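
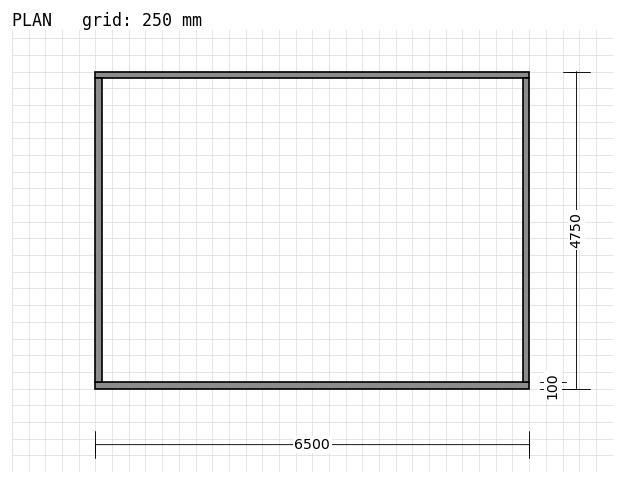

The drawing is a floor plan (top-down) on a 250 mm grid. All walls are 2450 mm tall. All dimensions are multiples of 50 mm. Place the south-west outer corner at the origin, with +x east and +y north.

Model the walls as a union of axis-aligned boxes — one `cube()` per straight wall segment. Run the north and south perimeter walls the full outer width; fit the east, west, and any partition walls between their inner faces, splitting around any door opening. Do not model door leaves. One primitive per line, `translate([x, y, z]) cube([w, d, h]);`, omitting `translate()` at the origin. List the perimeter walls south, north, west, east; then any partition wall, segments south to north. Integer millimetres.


cube([6500, 100, 2450]);
translate([0, 4650, 0]) cube([6500, 100, 2450]);
translate([0, 100, 0]) cube([100, 4550, 2450]);
translate([6400, 100, 0]) cube([100, 4550, 2450]);


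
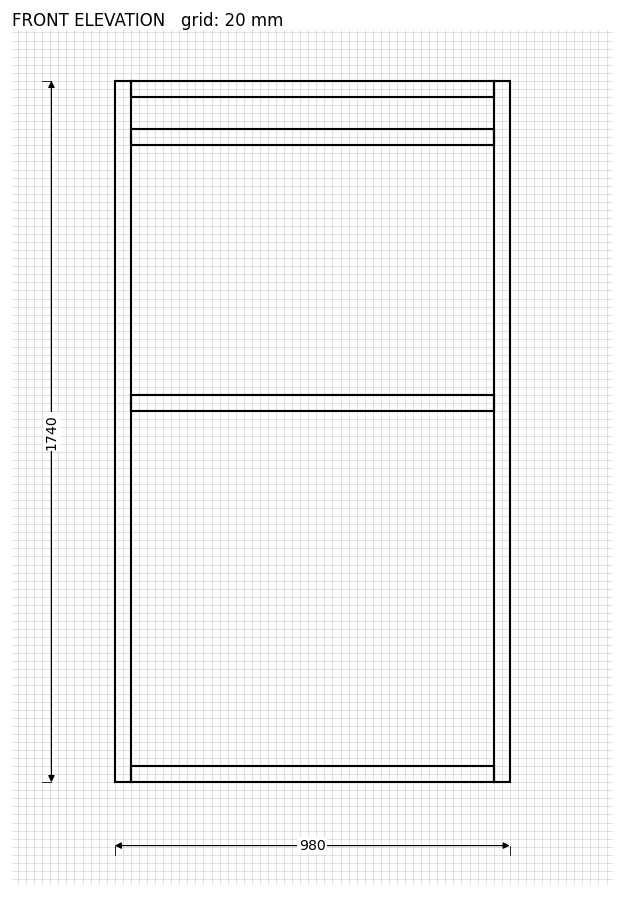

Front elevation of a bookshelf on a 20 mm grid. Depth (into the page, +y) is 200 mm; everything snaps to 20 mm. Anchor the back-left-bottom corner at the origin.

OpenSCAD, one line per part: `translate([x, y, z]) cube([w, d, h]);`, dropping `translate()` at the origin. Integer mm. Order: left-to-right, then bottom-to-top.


cube([40, 200, 1740]);
translate([40, 0, 0]) cube([900, 200, 40]);
translate([40, 0, 920]) cube([900, 200, 40]);
translate([40, 0, 1580]) cube([900, 200, 40]);
translate([40, 0, 1700]) cube([900, 200, 40]);
translate([940, 0, 0]) cube([40, 200, 1740]);


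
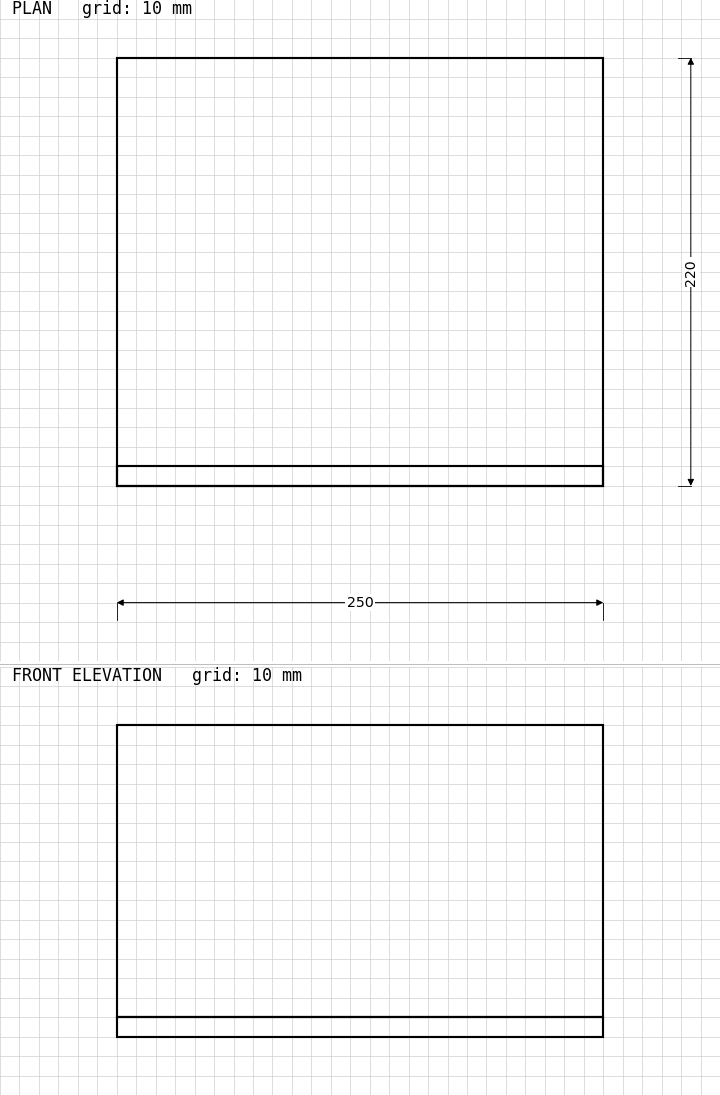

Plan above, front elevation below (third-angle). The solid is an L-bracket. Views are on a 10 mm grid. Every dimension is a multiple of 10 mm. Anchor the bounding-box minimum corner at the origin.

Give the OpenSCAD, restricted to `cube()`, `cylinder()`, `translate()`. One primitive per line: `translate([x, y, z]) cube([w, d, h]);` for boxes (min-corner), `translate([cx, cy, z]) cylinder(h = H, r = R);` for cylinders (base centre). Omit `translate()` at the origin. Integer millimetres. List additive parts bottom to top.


cube([250, 220, 10]);
translate([0, 0, 10]) cube([250, 10, 150]);


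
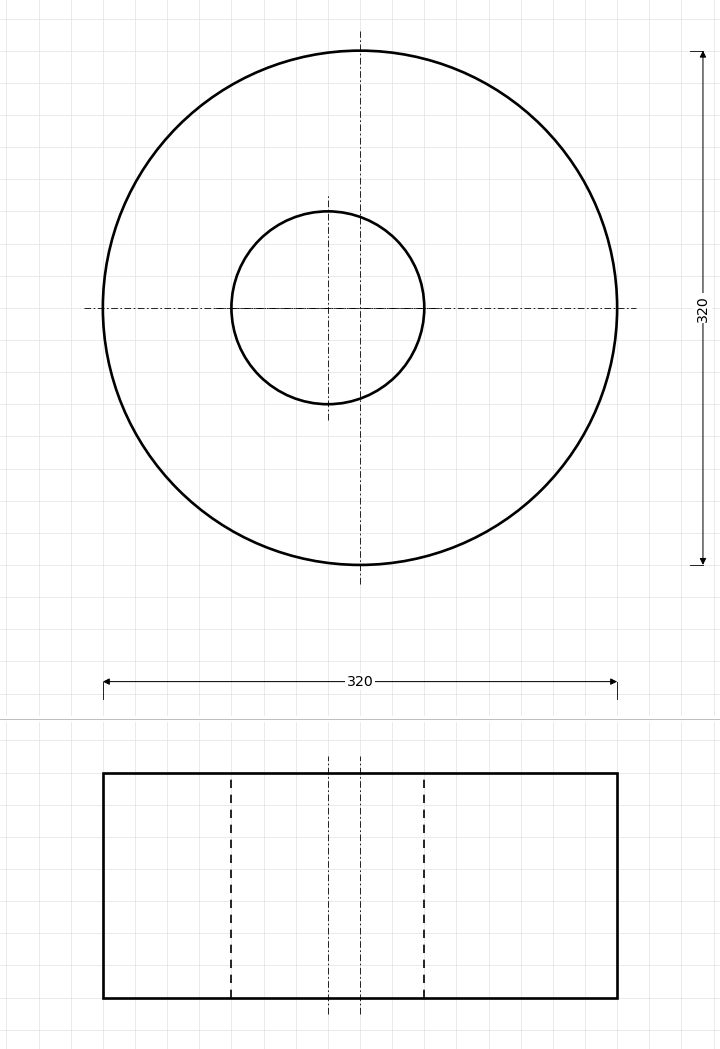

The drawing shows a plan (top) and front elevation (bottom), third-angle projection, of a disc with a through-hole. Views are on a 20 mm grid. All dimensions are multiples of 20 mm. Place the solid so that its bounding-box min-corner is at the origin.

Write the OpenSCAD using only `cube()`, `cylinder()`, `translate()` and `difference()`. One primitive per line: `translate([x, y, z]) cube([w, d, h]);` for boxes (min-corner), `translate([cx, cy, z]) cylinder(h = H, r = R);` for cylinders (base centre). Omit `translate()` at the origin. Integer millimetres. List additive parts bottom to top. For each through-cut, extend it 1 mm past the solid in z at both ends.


difference() {
  translate([160, 160, 0]) cylinder(h = 140, r = 160);
  translate([140, 160, -1]) cylinder(h = 142, r = 60);
}


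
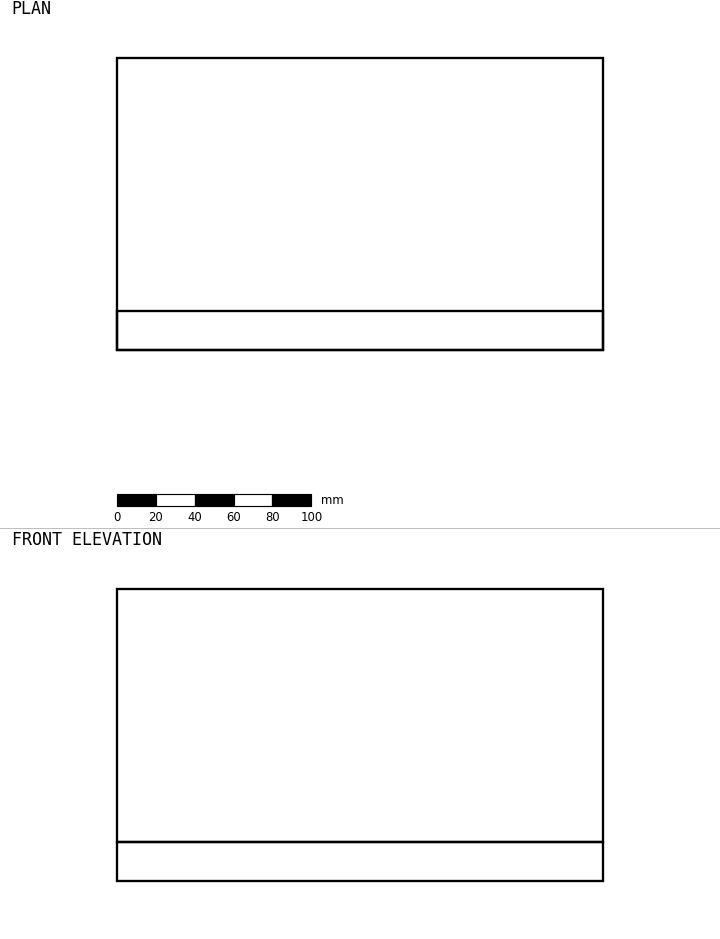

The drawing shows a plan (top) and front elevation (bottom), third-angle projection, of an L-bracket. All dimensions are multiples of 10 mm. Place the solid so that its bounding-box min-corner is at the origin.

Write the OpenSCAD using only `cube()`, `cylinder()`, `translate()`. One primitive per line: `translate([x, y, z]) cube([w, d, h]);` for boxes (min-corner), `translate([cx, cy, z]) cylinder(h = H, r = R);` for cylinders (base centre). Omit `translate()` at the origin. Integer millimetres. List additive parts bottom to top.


cube([250, 150, 20]);
translate([0, 0, 20]) cube([250, 20, 130]);


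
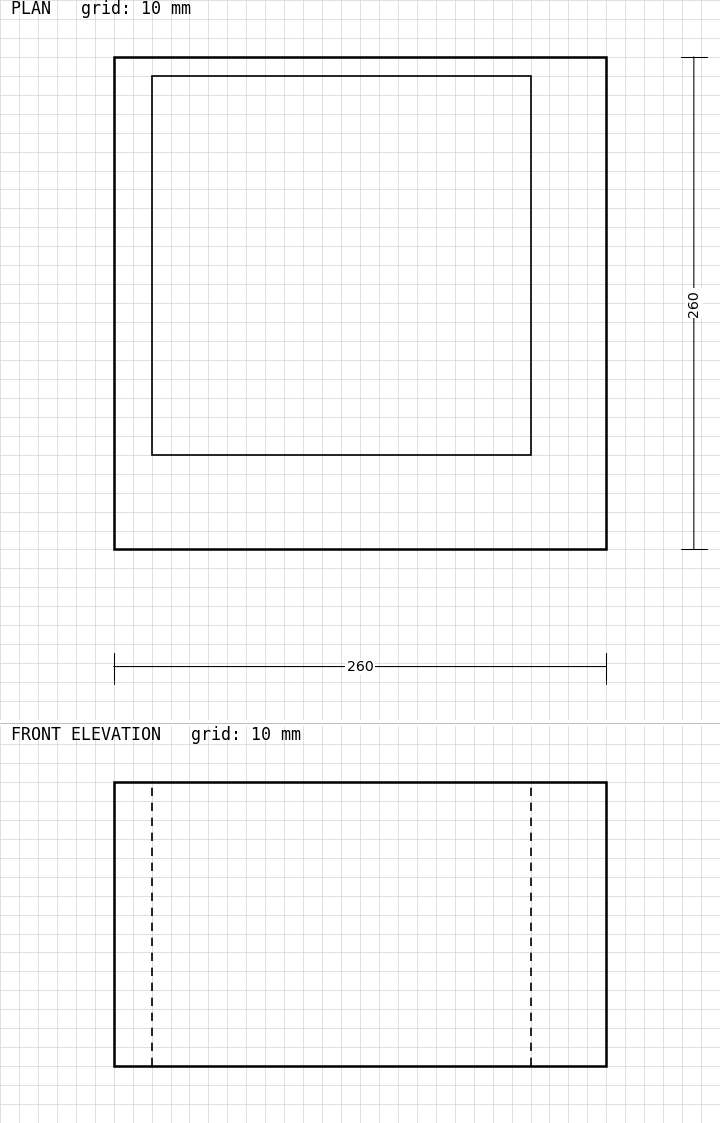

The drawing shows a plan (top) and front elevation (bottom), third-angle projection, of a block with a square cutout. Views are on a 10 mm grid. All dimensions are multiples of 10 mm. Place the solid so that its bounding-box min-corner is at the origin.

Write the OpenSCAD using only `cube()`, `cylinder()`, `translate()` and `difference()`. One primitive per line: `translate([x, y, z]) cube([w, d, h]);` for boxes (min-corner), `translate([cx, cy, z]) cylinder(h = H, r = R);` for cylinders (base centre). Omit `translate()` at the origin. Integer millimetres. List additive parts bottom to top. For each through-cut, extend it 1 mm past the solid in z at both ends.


difference() {
  cube([260, 260, 150]);
  translate([20, 50, -1]) cube([200, 200, 152]);
}


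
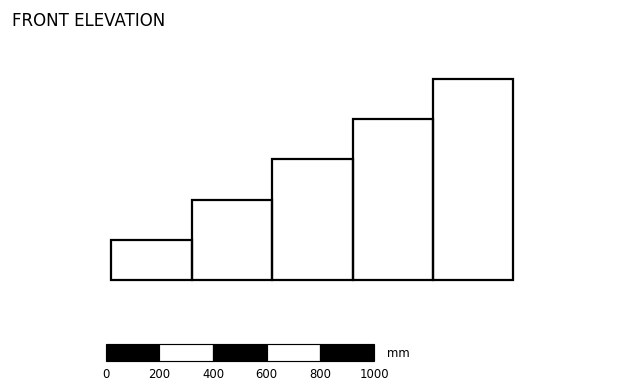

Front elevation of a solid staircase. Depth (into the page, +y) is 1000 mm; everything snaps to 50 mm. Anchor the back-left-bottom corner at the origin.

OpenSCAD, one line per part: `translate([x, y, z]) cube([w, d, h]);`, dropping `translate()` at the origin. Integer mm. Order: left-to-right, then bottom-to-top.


cube([300, 1000, 150]);
translate([300, 0, 0]) cube([300, 1000, 300]);
translate([600, 0, 0]) cube([300, 1000, 450]);
translate([900, 0, 0]) cube([300, 1000, 600]);
translate([1200, 0, 0]) cube([300, 1000, 750]);


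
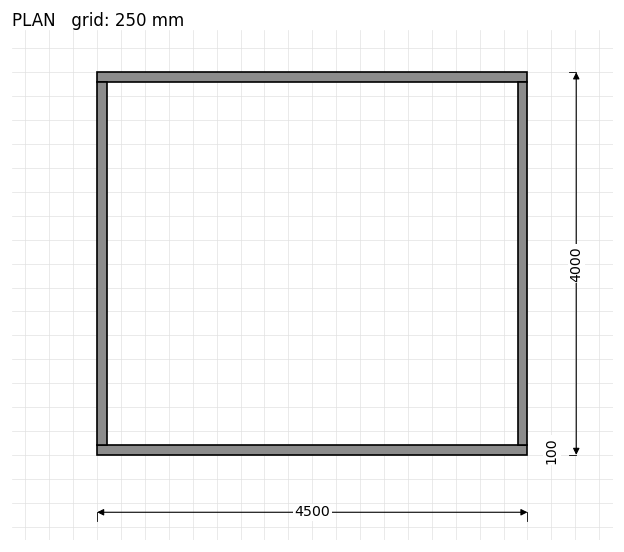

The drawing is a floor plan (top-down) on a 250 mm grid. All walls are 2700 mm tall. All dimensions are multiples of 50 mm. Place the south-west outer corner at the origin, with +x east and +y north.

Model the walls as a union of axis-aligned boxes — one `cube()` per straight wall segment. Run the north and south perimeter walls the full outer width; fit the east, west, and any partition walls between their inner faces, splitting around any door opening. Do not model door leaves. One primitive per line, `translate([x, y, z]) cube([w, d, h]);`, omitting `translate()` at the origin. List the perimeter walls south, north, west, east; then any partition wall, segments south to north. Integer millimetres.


cube([4500, 100, 2700]);
translate([0, 3900, 0]) cube([4500, 100, 2700]);
translate([0, 100, 0]) cube([100, 3800, 2700]);
translate([4400, 100, 0]) cube([100, 3800, 2700]);


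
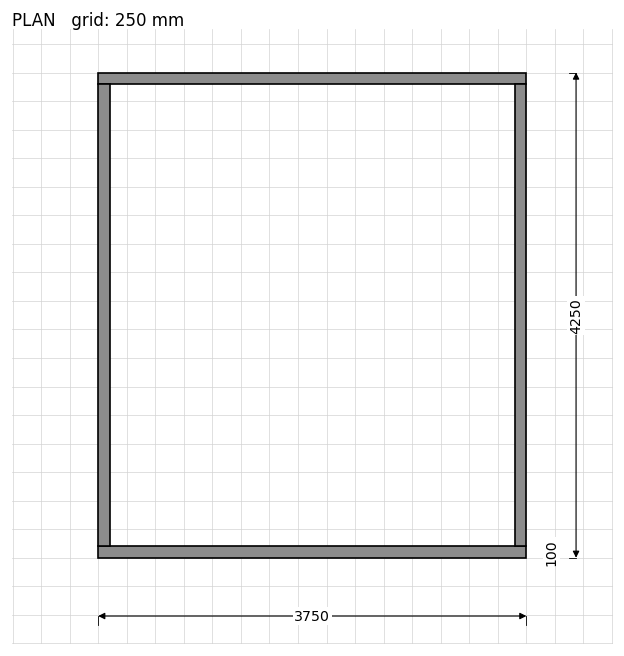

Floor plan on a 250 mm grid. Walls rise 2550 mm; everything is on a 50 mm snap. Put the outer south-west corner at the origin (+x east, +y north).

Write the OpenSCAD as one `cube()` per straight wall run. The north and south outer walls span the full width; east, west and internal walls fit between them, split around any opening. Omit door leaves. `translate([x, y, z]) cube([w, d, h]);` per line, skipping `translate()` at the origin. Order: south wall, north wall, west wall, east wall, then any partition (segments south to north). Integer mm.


cube([3750, 100, 2550]);
translate([0, 4150, 0]) cube([3750, 100, 2550]);
translate([0, 100, 0]) cube([100, 4050, 2550]);
translate([3650, 100, 0]) cube([100, 4050, 2550]);


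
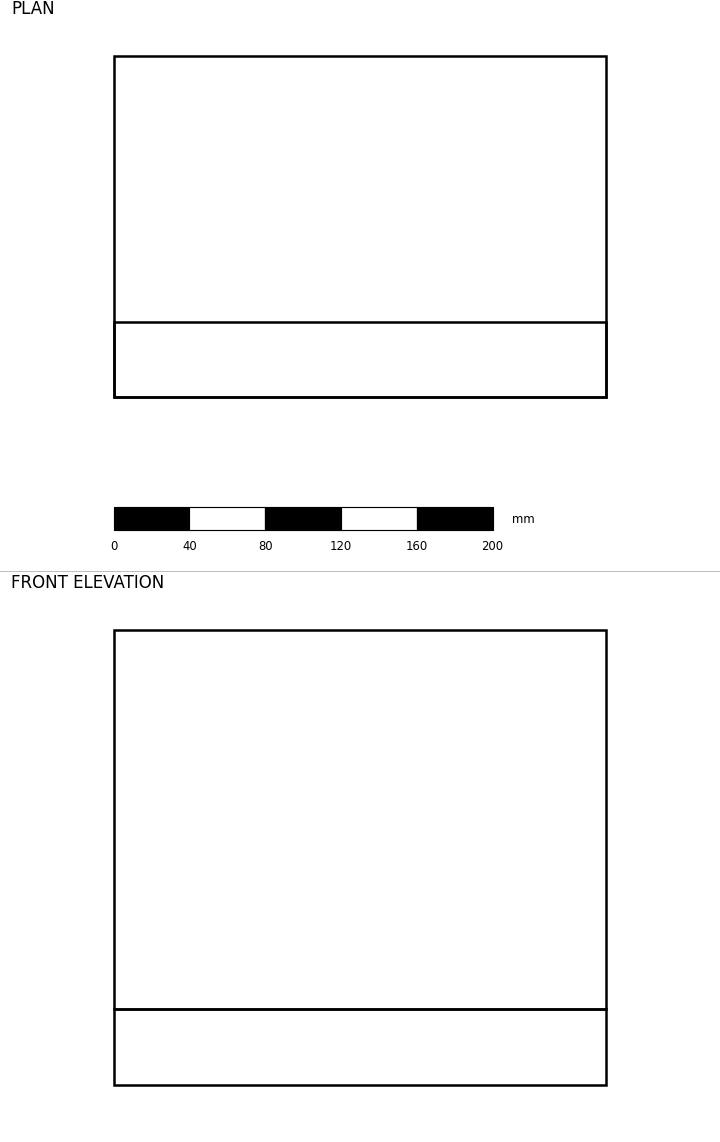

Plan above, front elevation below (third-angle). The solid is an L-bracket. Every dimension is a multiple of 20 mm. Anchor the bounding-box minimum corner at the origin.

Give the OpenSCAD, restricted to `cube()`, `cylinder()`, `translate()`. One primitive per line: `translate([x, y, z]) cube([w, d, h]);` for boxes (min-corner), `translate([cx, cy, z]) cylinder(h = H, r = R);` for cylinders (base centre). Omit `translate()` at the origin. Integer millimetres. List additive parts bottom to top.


cube([260, 180, 40]);
translate([0, 0, 40]) cube([260, 40, 200]);


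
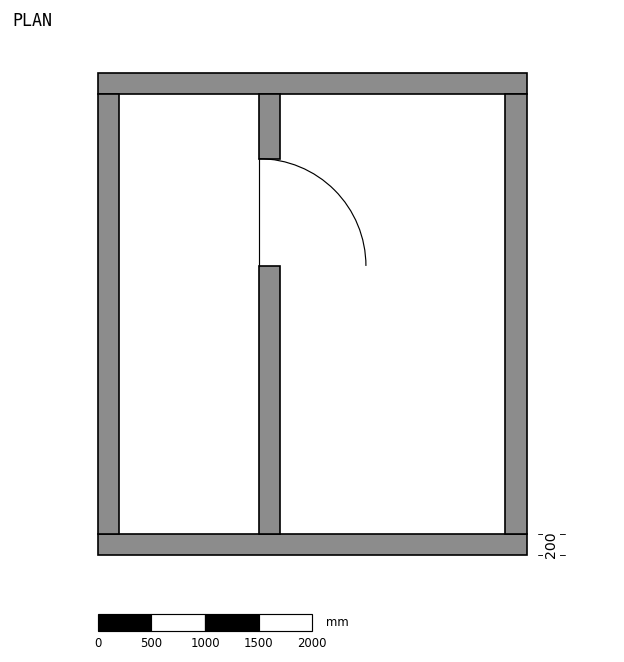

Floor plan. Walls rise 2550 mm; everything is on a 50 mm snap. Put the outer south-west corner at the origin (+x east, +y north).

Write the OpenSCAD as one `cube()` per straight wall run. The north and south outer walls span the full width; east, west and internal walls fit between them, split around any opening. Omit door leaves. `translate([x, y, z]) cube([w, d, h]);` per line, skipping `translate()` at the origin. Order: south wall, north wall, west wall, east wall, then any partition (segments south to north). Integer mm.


cube([4000, 200, 2550]);
translate([0, 4300, 0]) cube([4000, 200, 2550]);
translate([0, 200, 0]) cube([200, 4100, 2550]);
translate([3800, 200, 0]) cube([200, 4100, 2550]);
translate([1500, 200, 0]) cube([200, 2500, 2550]);
translate([1500, 3700, 0]) cube([200, 600, 2550]);


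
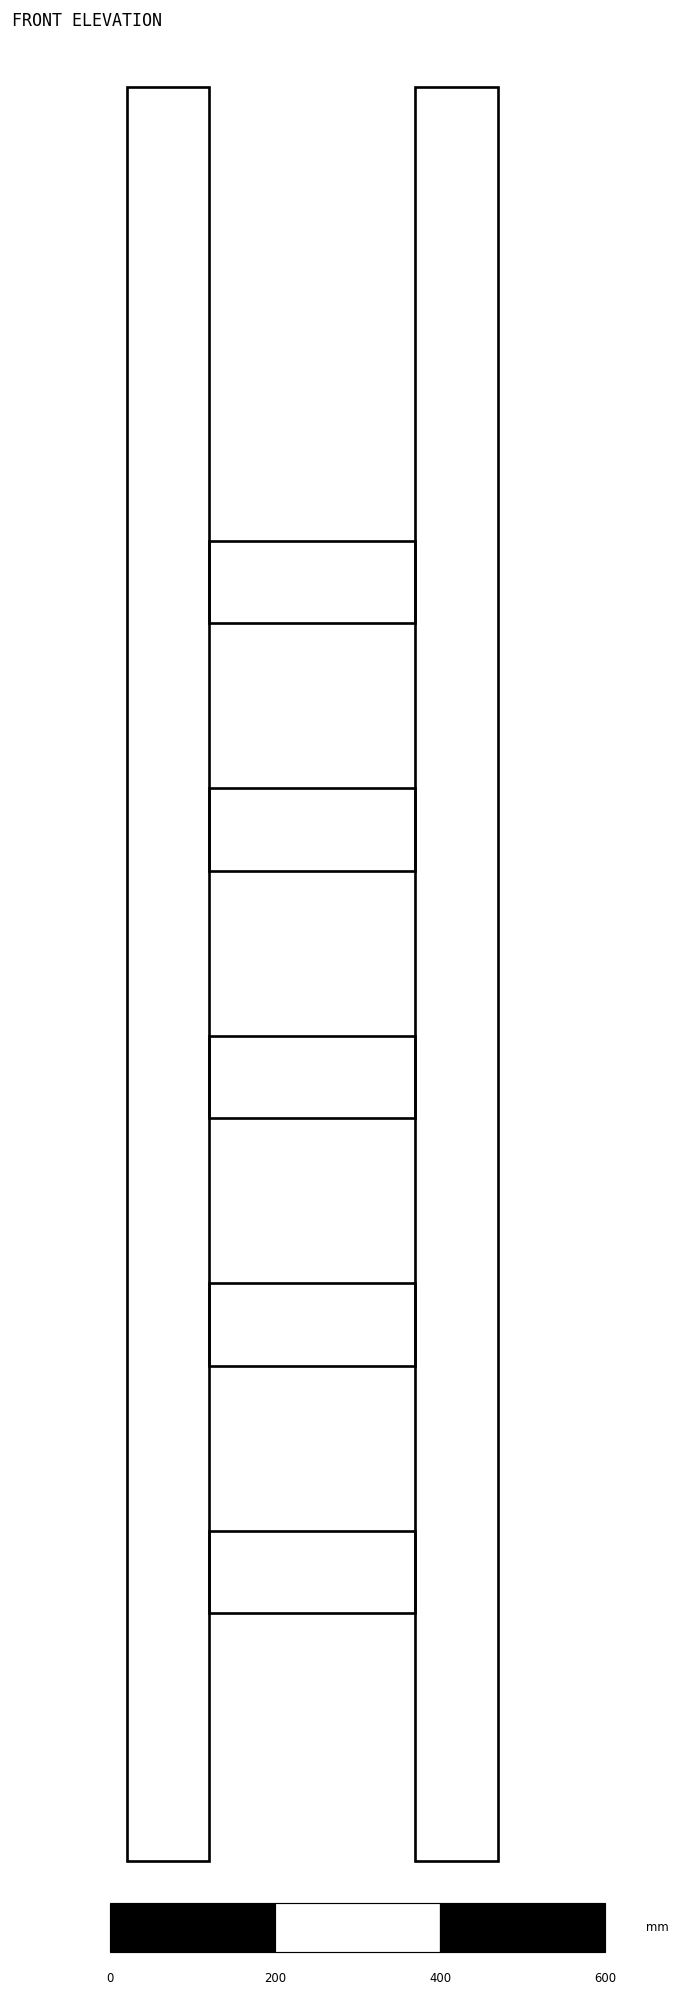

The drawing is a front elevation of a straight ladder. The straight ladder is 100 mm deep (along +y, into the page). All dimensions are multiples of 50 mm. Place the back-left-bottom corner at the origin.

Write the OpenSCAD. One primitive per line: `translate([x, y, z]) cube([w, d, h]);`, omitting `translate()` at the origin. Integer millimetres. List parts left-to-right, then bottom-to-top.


cube([100, 100, 2150]);
translate([100, 0, 300]) cube([250, 100, 100]);
translate([100, 0, 600]) cube([250, 100, 100]);
translate([100, 0, 900]) cube([250, 100, 100]);
translate([100, 0, 1200]) cube([250, 100, 100]);
translate([100, 0, 1500]) cube([250, 100, 100]);
translate([350, 0, 0]) cube([100, 100, 2150]);


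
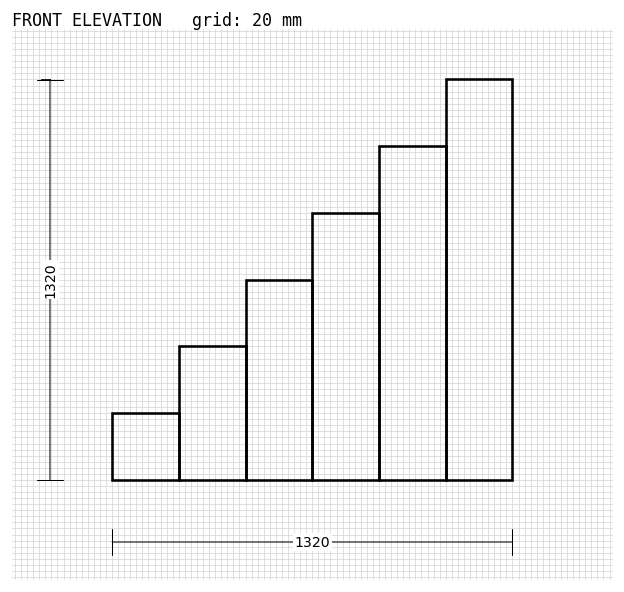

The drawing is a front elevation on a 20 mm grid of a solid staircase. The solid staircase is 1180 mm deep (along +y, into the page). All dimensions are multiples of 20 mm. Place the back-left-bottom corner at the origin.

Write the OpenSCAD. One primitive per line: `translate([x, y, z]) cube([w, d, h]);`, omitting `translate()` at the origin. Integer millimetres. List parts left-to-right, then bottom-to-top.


cube([220, 1180, 220]);
translate([220, 0, 0]) cube([220, 1180, 440]);
translate([440, 0, 0]) cube([220, 1180, 660]);
translate([660, 0, 0]) cube([220, 1180, 880]);
translate([880, 0, 0]) cube([220, 1180, 1100]);
translate([1100, 0, 0]) cube([220, 1180, 1320]);


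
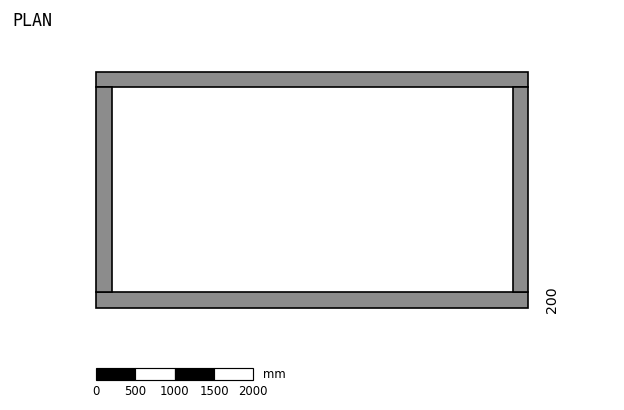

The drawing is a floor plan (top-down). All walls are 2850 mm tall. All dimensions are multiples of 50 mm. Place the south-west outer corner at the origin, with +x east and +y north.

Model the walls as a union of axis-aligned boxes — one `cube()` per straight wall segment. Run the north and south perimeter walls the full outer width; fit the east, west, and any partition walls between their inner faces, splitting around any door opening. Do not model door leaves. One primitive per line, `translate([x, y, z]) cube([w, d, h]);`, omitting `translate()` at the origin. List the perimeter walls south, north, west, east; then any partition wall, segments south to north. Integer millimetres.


cube([5500, 200, 2850]);
translate([0, 2800, 0]) cube([5500, 200, 2850]);
translate([0, 200, 0]) cube([200, 2600, 2850]);
translate([5300, 200, 0]) cube([200, 2600, 2850]);


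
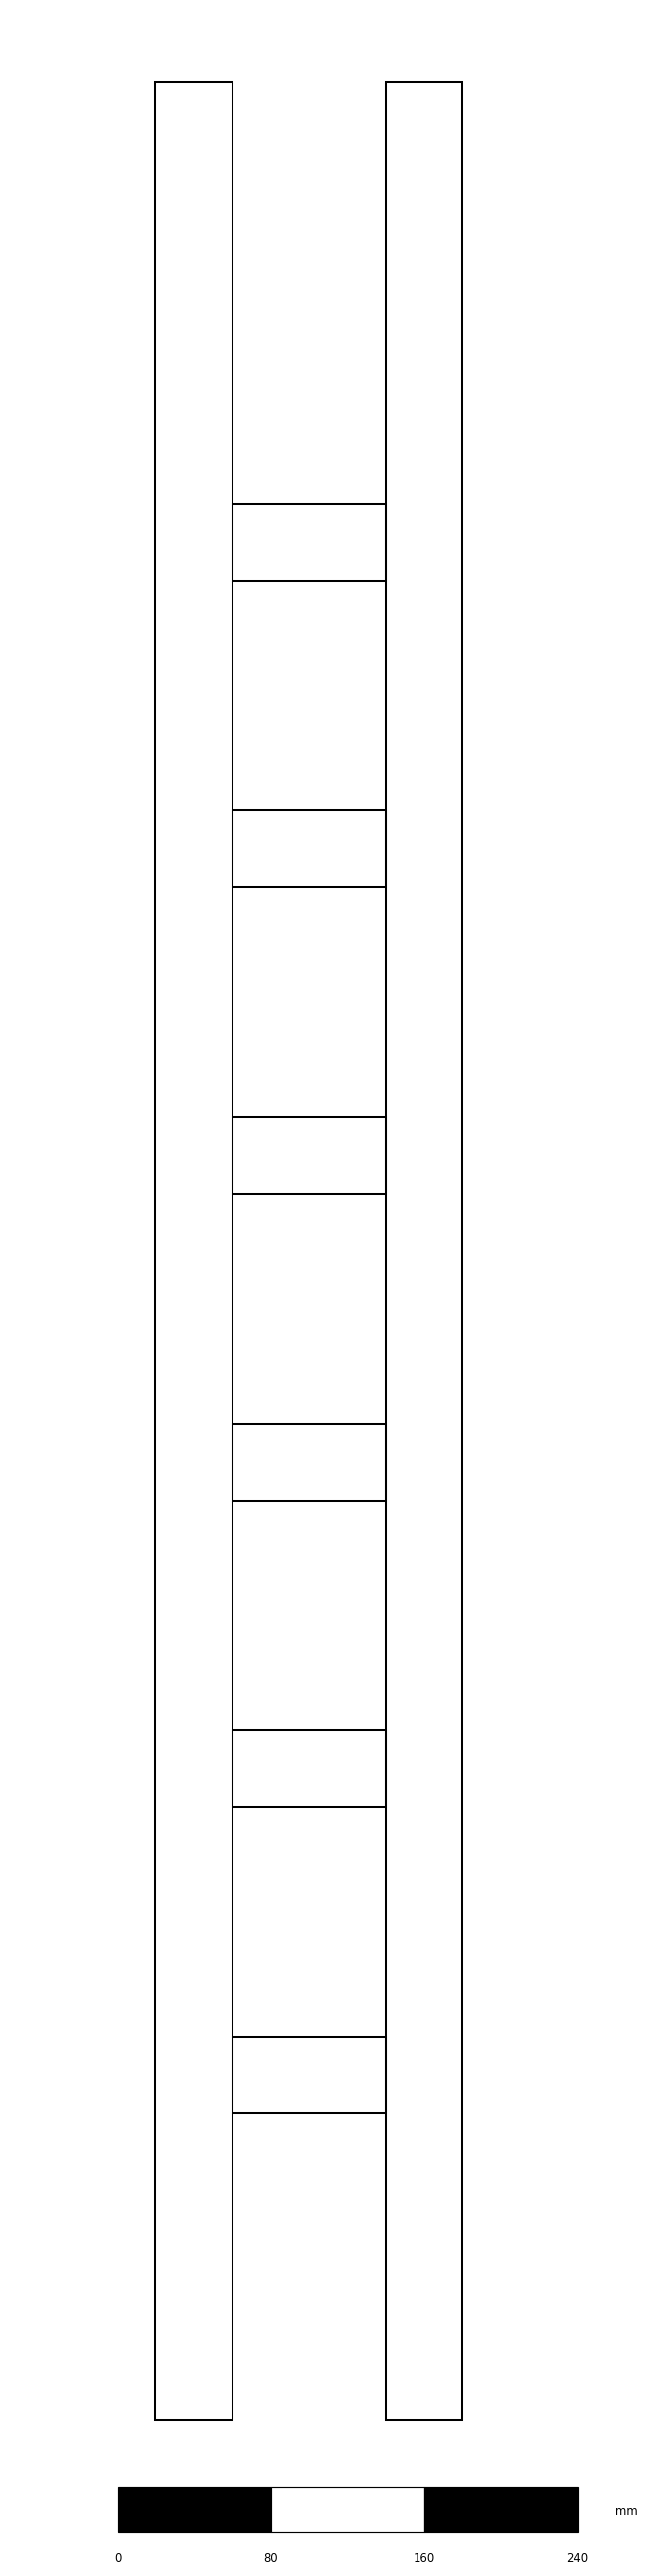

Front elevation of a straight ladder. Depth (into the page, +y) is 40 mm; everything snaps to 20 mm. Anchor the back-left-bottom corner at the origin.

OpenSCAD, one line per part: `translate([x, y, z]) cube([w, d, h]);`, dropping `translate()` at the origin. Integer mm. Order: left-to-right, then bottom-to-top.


cube([40, 40, 1220]);
translate([40, 0, 160]) cube([80, 40, 40]);
translate([40, 0, 320]) cube([80, 40, 40]);
translate([40, 0, 480]) cube([80, 40, 40]);
translate([40, 0, 640]) cube([80, 40, 40]);
translate([40, 0, 800]) cube([80, 40, 40]);
translate([40, 0, 960]) cube([80, 40, 40]);
translate([120, 0, 0]) cube([40, 40, 1220]);


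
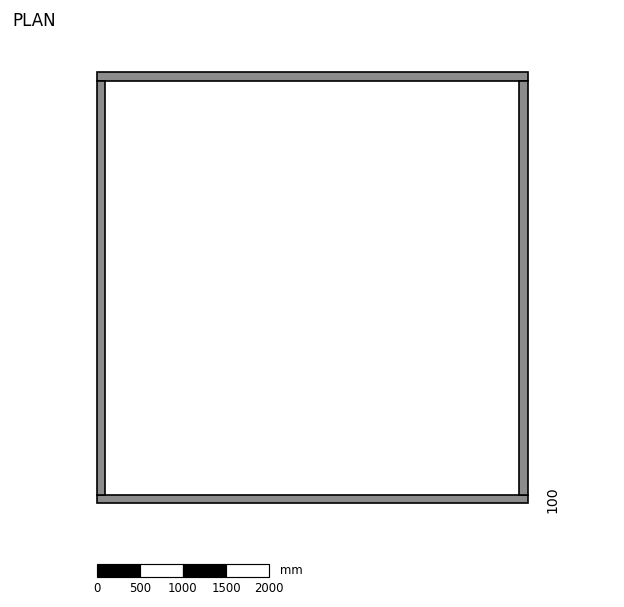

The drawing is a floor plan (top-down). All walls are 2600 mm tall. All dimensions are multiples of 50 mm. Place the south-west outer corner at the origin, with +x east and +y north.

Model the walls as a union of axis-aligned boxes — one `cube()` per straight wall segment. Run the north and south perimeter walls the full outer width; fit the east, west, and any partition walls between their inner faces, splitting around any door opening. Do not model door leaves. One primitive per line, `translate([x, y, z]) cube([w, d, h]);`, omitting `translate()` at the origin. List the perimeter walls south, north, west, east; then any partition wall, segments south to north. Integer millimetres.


cube([5000, 100, 2600]);
translate([0, 4900, 0]) cube([5000, 100, 2600]);
translate([0, 100, 0]) cube([100, 4800, 2600]);
translate([4900, 100, 0]) cube([100, 4800, 2600]);


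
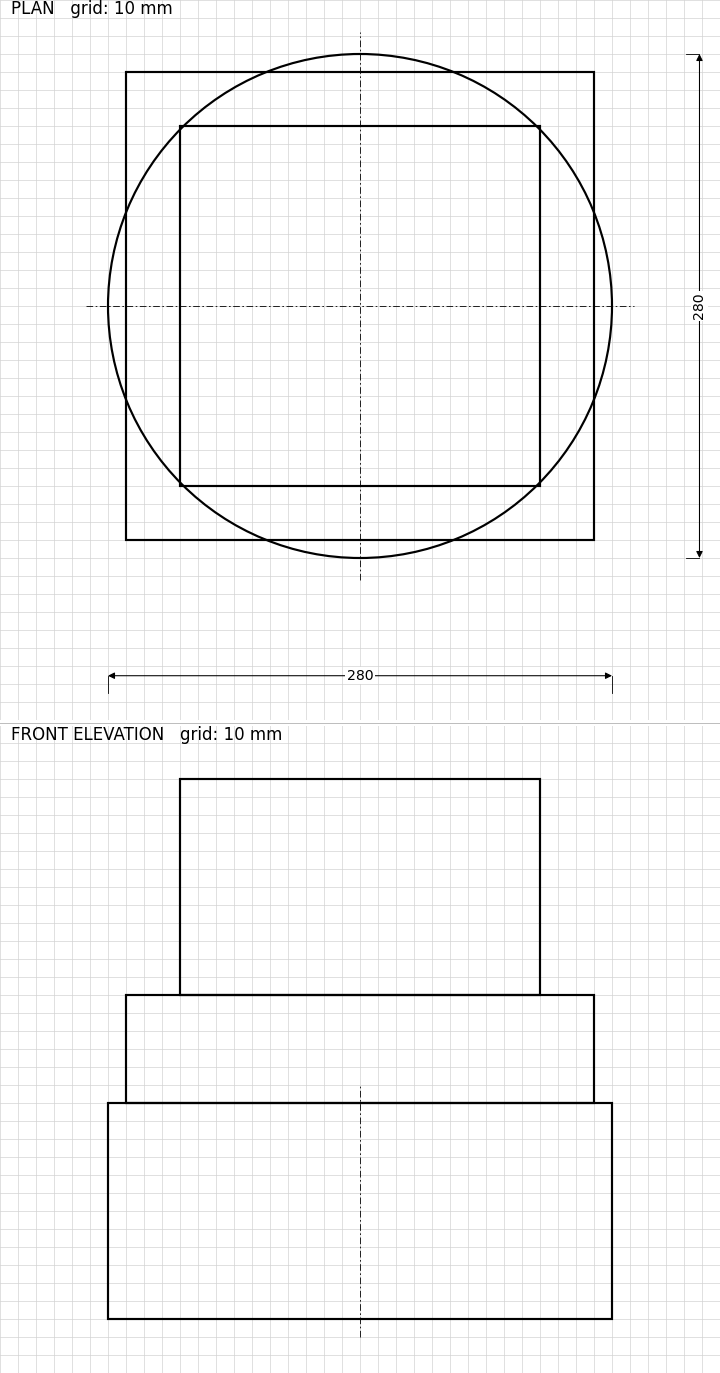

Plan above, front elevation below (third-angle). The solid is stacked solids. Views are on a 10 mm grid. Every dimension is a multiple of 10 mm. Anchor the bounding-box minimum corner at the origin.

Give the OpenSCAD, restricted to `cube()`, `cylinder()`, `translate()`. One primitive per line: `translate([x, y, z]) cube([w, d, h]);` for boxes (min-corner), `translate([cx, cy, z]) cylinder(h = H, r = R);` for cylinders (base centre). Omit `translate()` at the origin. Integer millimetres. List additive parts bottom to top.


translate([140, 140, 0]) cylinder(h = 120, r = 140);
translate([10, 10, 120]) cube([260, 260, 60]);
translate([40, 40, 180]) cube([200, 200, 120]);


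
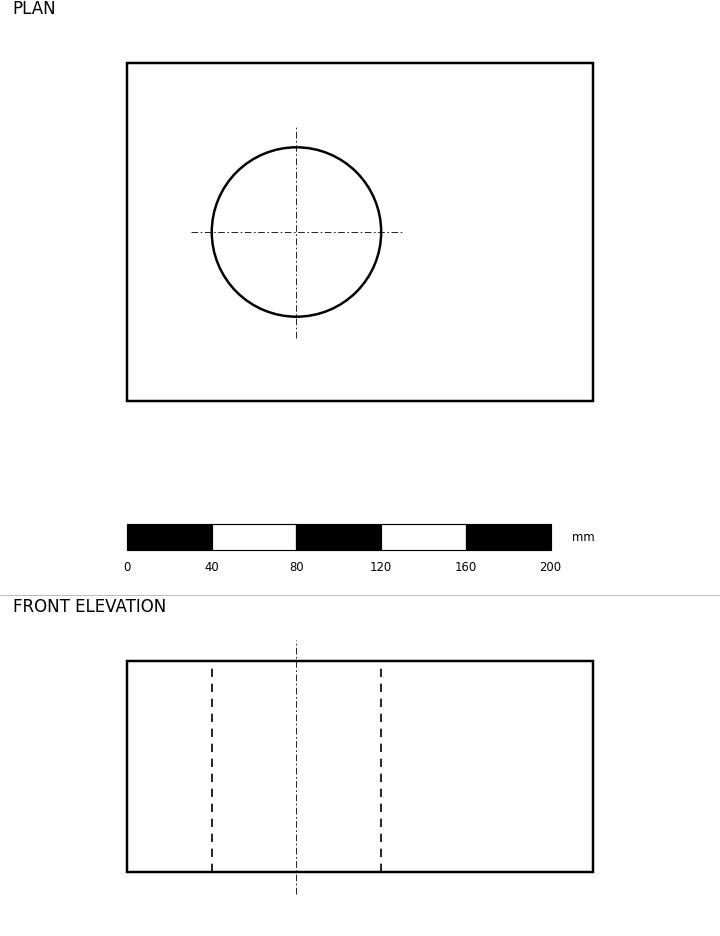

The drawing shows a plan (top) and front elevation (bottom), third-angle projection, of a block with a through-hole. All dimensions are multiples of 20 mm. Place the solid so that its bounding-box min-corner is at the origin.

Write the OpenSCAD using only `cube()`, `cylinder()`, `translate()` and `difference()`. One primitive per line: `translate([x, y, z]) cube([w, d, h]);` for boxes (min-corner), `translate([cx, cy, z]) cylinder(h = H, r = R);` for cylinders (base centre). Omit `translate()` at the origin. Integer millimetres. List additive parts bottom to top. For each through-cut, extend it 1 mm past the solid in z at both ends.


difference() {
  cube([220, 160, 100]);
  translate([80, 80, -1]) cylinder(h = 102, r = 40);
}


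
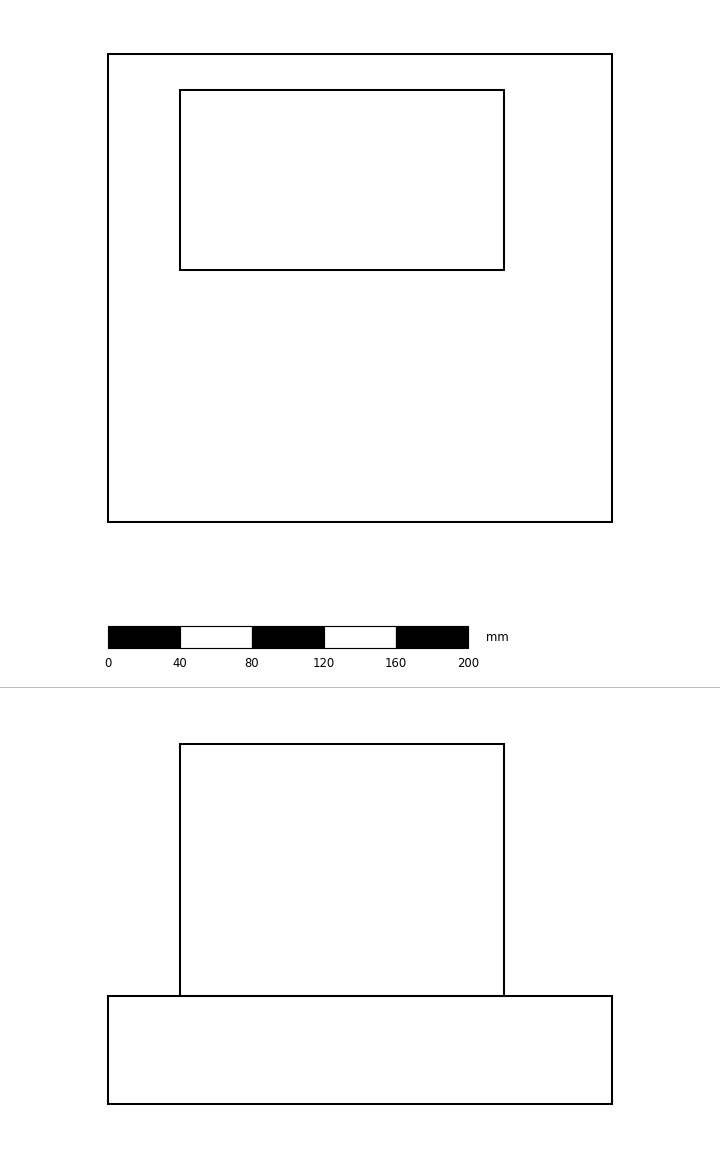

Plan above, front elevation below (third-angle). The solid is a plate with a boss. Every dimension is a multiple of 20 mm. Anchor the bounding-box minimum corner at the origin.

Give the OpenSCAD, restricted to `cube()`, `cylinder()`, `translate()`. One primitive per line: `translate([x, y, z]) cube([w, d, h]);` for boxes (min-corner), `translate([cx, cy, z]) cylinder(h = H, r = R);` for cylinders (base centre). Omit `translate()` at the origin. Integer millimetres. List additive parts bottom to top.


cube([280, 260, 60]);
translate([40, 140, 60]) cube([180, 100, 140]);


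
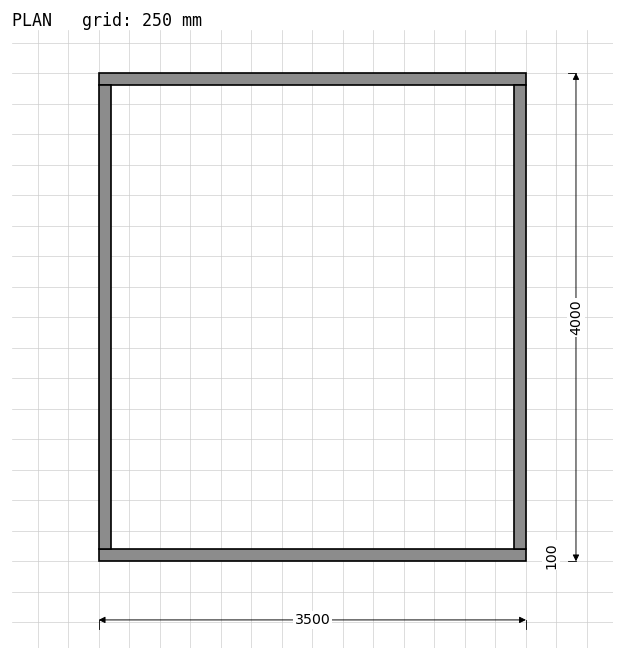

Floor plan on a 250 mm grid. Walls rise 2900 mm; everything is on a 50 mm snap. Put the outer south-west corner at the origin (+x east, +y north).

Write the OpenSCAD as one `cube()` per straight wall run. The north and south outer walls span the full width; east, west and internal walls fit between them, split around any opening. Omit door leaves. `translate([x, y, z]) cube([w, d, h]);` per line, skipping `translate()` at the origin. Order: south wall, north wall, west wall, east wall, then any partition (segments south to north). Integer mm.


cube([3500, 100, 2900]);
translate([0, 3900, 0]) cube([3500, 100, 2900]);
translate([0, 100, 0]) cube([100, 3800, 2900]);
translate([3400, 100, 0]) cube([100, 3800, 2900]);


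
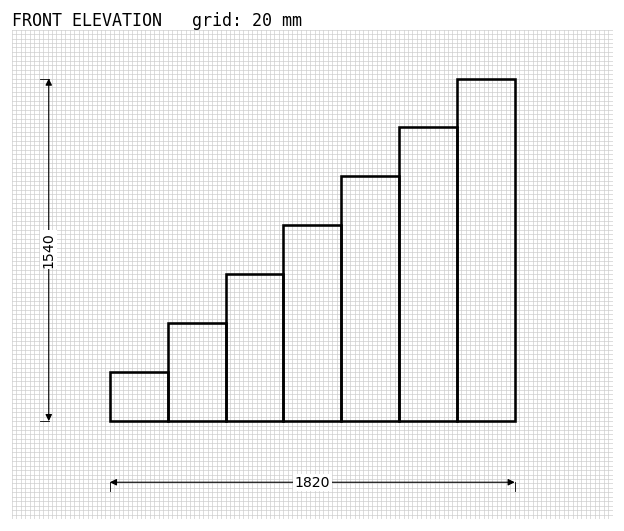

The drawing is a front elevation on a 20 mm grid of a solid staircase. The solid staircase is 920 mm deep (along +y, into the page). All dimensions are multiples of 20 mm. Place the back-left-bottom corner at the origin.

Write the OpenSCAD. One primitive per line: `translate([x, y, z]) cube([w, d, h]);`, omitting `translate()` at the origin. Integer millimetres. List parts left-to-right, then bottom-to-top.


cube([260, 920, 220]);
translate([260, 0, 0]) cube([260, 920, 440]);
translate([520, 0, 0]) cube([260, 920, 660]);
translate([780, 0, 0]) cube([260, 920, 880]);
translate([1040, 0, 0]) cube([260, 920, 1100]);
translate([1300, 0, 0]) cube([260, 920, 1320]);
translate([1560, 0, 0]) cube([260, 920, 1540]);


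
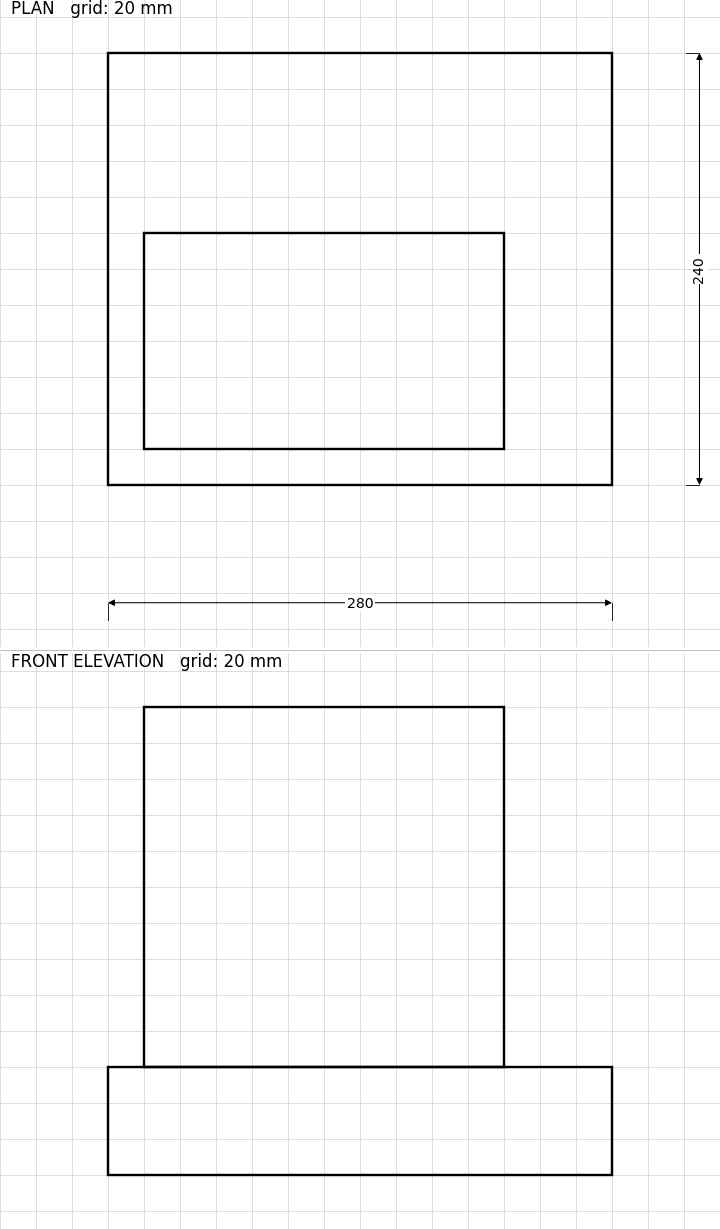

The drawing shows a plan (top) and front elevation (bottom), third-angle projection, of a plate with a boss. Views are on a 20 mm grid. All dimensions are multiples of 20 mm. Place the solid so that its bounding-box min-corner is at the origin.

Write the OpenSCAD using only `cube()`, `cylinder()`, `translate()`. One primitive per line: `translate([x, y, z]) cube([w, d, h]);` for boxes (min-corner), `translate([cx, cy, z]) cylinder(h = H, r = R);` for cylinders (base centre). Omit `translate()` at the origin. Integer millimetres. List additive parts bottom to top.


cube([280, 240, 60]);
translate([20, 20, 60]) cube([200, 120, 200]);


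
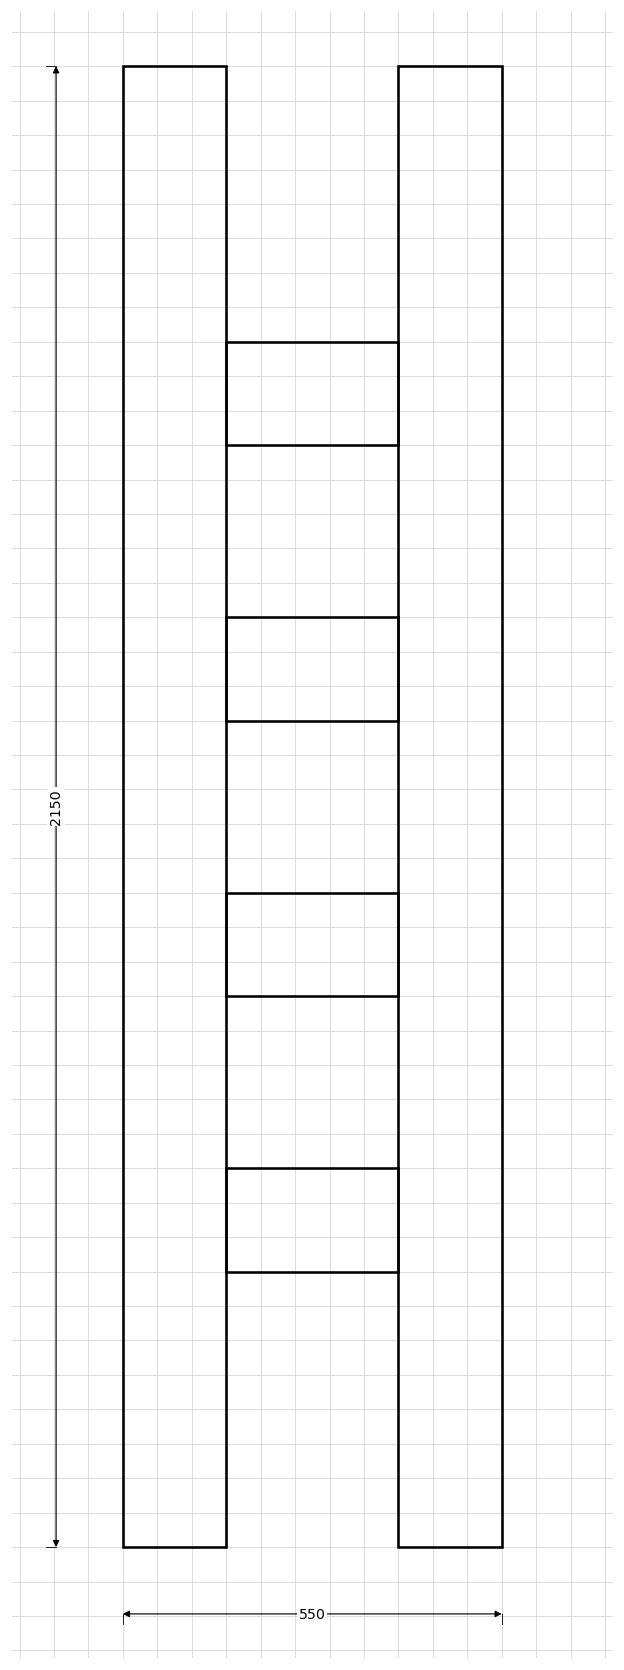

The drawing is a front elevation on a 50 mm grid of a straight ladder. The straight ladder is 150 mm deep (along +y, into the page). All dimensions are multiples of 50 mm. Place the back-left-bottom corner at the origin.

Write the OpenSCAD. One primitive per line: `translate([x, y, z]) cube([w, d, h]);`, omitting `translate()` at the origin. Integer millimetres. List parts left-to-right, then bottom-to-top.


cube([150, 150, 2150]);
translate([150, 0, 400]) cube([250, 150, 150]);
translate([150, 0, 800]) cube([250, 150, 150]);
translate([150, 0, 1200]) cube([250, 150, 150]);
translate([150, 0, 1600]) cube([250, 150, 150]);
translate([400, 0, 0]) cube([150, 150, 2150]);


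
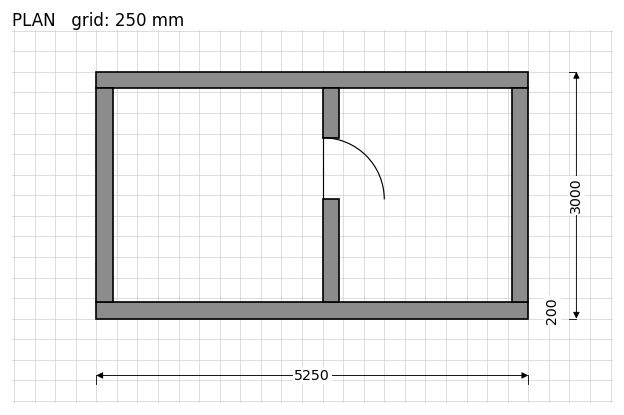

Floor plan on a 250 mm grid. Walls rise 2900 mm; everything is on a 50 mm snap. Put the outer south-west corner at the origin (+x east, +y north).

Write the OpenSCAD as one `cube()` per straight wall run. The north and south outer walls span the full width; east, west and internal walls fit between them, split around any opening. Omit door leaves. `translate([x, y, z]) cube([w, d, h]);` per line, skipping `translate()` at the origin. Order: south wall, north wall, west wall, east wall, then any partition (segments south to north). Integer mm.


cube([5250, 200, 2900]);
translate([0, 2800, 0]) cube([5250, 200, 2900]);
translate([0, 200, 0]) cube([200, 2600, 2900]);
translate([5050, 200, 0]) cube([200, 2600, 2900]);
translate([2750, 200, 0]) cube([200, 1250, 2900]);
translate([2750, 2200, 0]) cube([200, 600, 2900]);


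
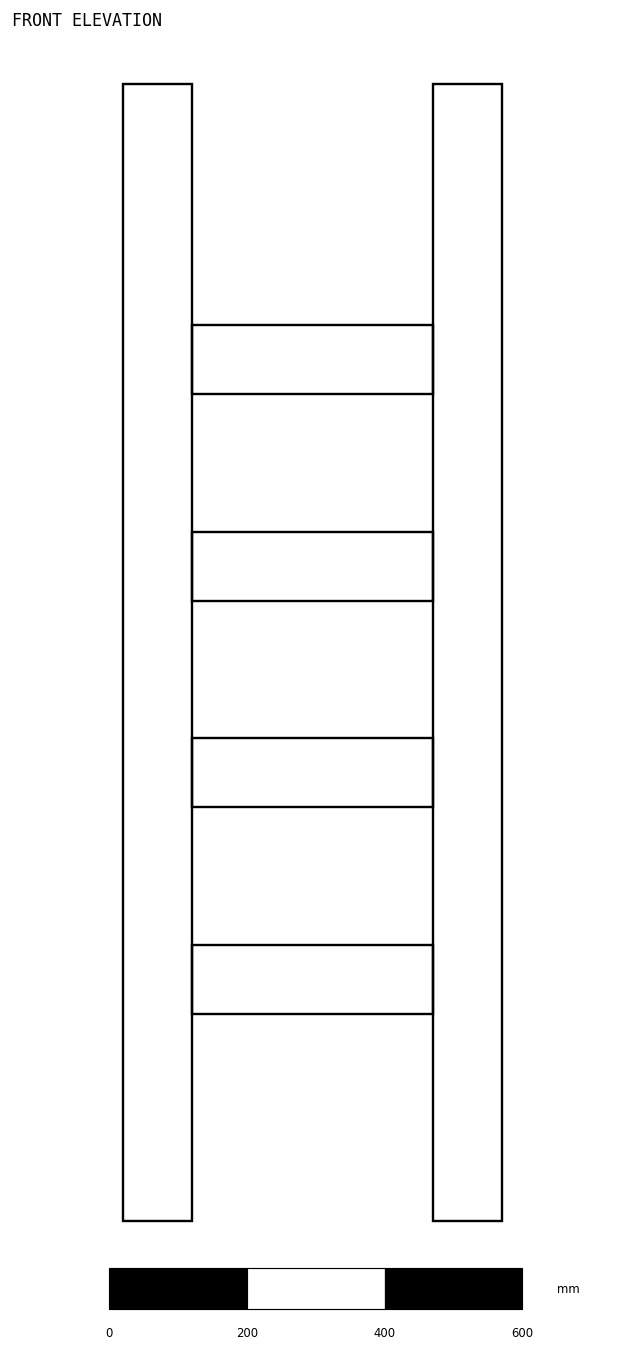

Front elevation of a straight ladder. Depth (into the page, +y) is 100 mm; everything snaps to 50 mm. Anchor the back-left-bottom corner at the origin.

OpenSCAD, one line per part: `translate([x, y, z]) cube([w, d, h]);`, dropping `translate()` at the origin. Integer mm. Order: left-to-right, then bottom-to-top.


cube([100, 100, 1650]);
translate([100, 0, 300]) cube([350, 100, 100]);
translate([100, 0, 600]) cube([350, 100, 100]);
translate([100, 0, 900]) cube([350, 100, 100]);
translate([100, 0, 1200]) cube([350, 100, 100]);
translate([450, 0, 0]) cube([100, 100, 1650]);


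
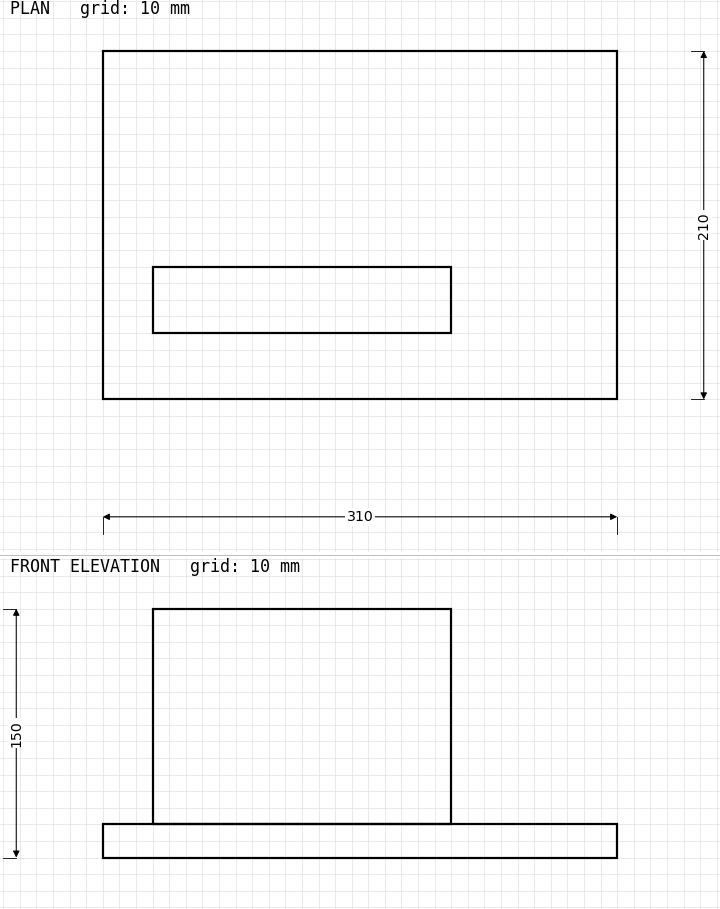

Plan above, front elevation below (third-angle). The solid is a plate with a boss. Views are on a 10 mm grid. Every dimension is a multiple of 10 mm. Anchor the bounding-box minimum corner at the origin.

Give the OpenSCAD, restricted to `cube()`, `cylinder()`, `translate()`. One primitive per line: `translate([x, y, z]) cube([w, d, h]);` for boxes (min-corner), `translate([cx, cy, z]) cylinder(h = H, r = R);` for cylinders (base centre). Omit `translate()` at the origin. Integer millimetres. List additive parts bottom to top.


cube([310, 210, 20]);
translate([30, 40, 20]) cube([180, 40, 130]);


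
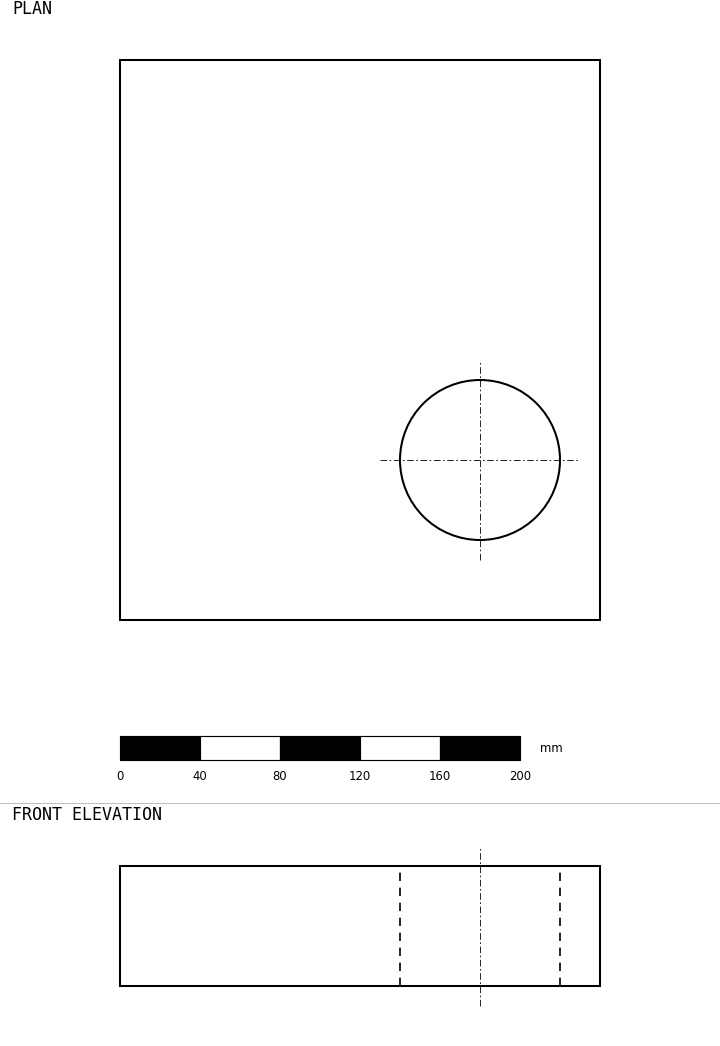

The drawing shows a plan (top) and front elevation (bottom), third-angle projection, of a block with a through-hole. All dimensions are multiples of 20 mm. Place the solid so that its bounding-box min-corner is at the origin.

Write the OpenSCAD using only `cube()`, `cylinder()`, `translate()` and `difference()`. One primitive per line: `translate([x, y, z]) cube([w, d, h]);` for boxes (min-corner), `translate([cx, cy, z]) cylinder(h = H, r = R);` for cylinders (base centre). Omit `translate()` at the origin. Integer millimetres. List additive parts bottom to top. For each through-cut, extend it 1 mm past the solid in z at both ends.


difference() {
  cube([240, 280, 60]);
  translate([180, 80, -1]) cylinder(h = 62, r = 40);
}


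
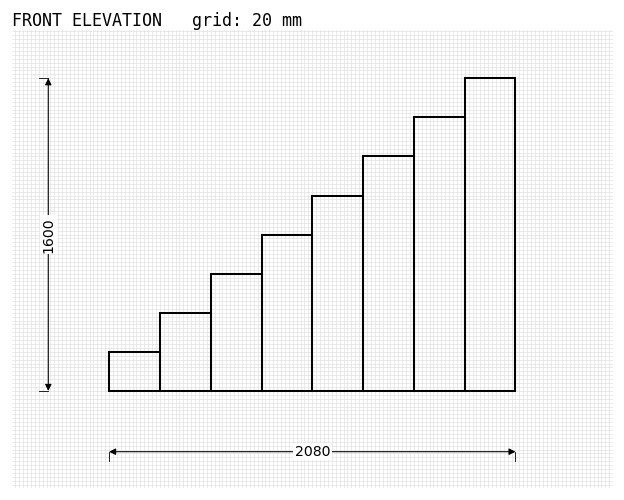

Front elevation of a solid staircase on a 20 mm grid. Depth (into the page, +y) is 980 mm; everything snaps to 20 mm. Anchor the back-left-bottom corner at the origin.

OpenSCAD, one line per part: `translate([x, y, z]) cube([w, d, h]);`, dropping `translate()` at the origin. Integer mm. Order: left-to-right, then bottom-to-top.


cube([260, 980, 200]);
translate([260, 0, 0]) cube([260, 980, 400]);
translate([520, 0, 0]) cube([260, 980, 600]);
translate([780, 0, 0]) cube([260, 980, 800]);
translate([1040, 0, 0]) cube([260, 980, 1000]);
translate([1300, 0, 0]) cube([260, 980, 1200]);
translate([1560, 0, 0]) cube([260, 980, 1400]);
translate([1820, 0, 0]) cube([260, 980, 1600]);


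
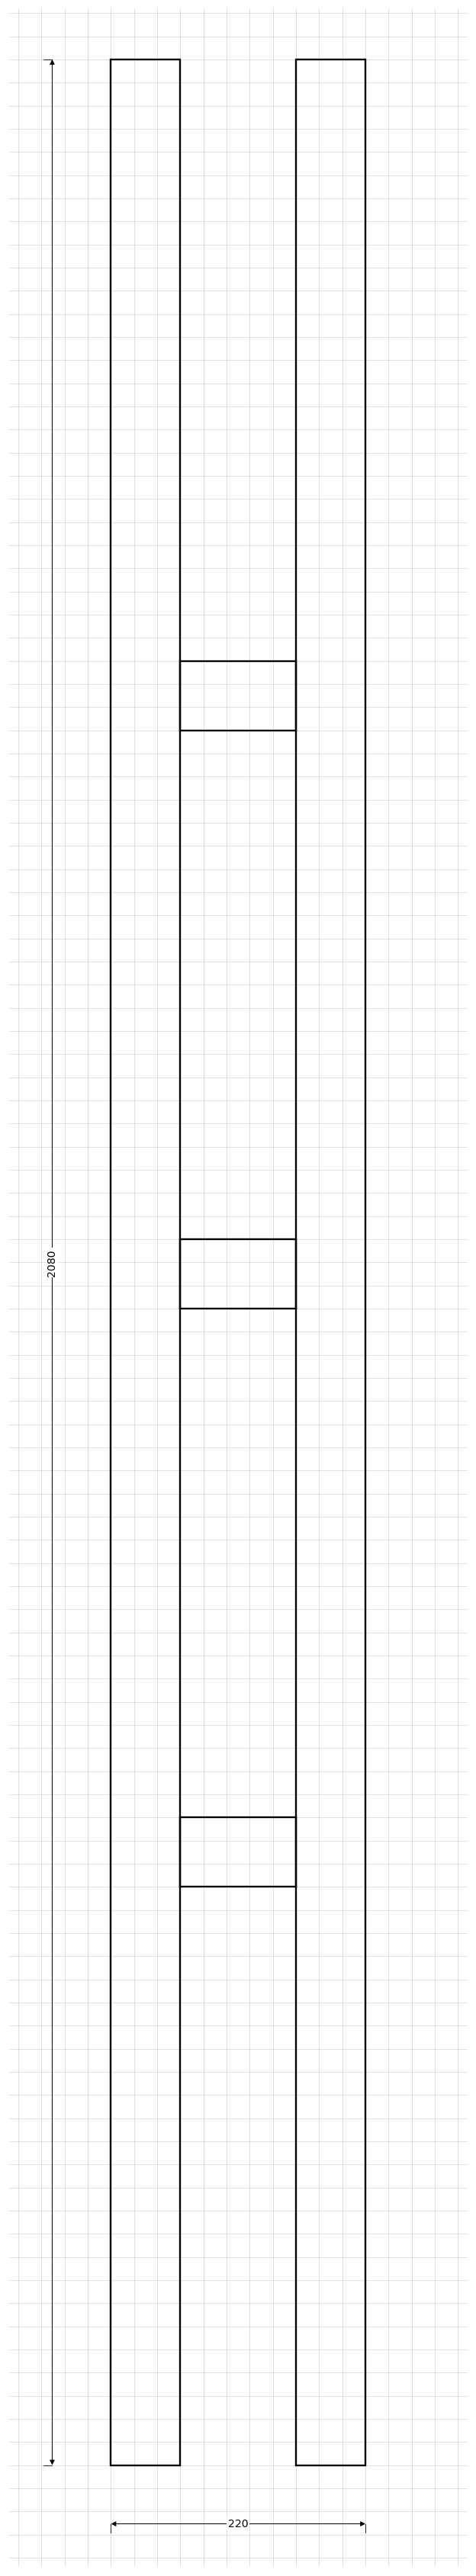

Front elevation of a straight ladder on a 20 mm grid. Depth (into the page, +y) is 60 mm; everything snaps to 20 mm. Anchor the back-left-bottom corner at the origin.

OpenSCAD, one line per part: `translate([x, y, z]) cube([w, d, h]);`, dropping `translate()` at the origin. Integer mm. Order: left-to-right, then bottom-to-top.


cube([60, 60, 2080]);
translate([60, 0, 500]) cube([100, 60, 60]);
translate([60, 0, 1000]) cube([100, 60, 60]);
translate([60, 0, 1500]) cube([100, 60, 60]);
translate([160, 0, 0]) cube([60, 60, 2080]);


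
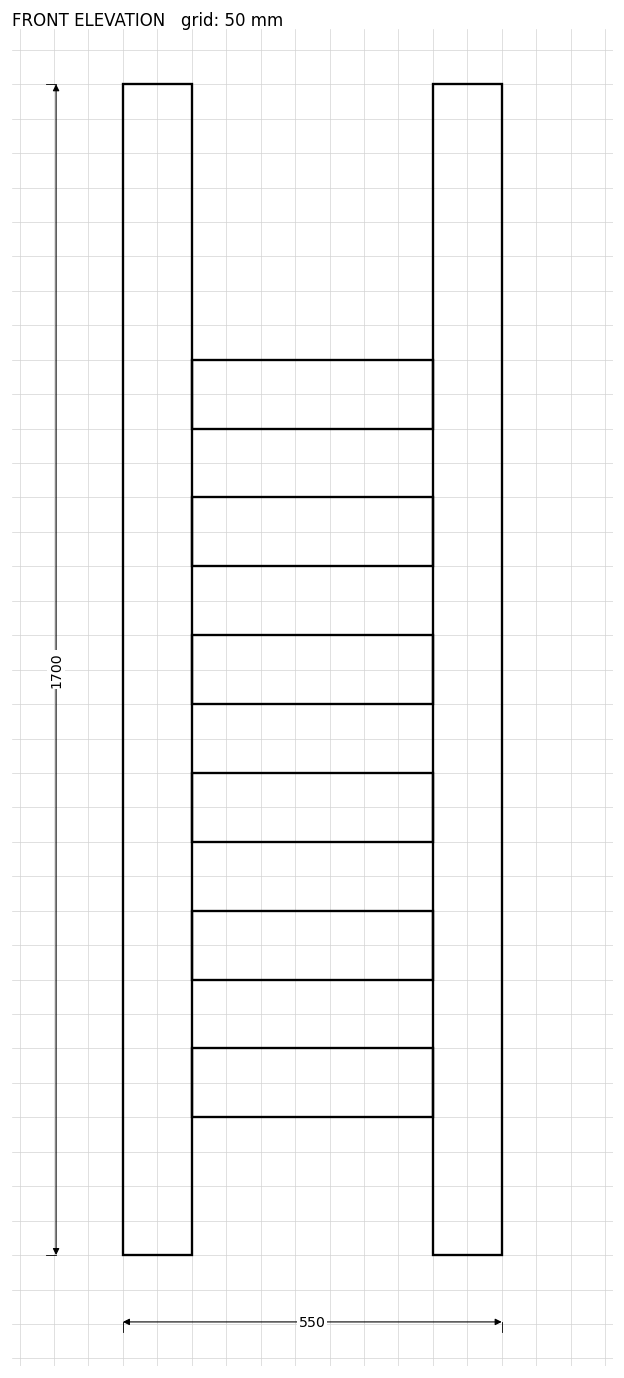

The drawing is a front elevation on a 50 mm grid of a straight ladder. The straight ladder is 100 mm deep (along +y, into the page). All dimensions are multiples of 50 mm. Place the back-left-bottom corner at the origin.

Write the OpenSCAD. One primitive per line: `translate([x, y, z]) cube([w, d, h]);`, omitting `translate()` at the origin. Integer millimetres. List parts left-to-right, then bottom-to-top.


cube([100, 100, 1700]);
translate([100, 0, 200]) cube([350, 100, 100]);
translate([100, 0, 400]) cube([350, 100, 100]);
translate([100, 0, 600]) cube([350, 100, 100]);
translate([100, 0, 800]) cube([350, 100, 100]);
translate([100, 0, 1000]) cube([350, 100, 100]);
translate([100, 0, 1200]) cube([350, 100, 100]);
translate([450, 0, 0]) cube([100, 100, 1700]);


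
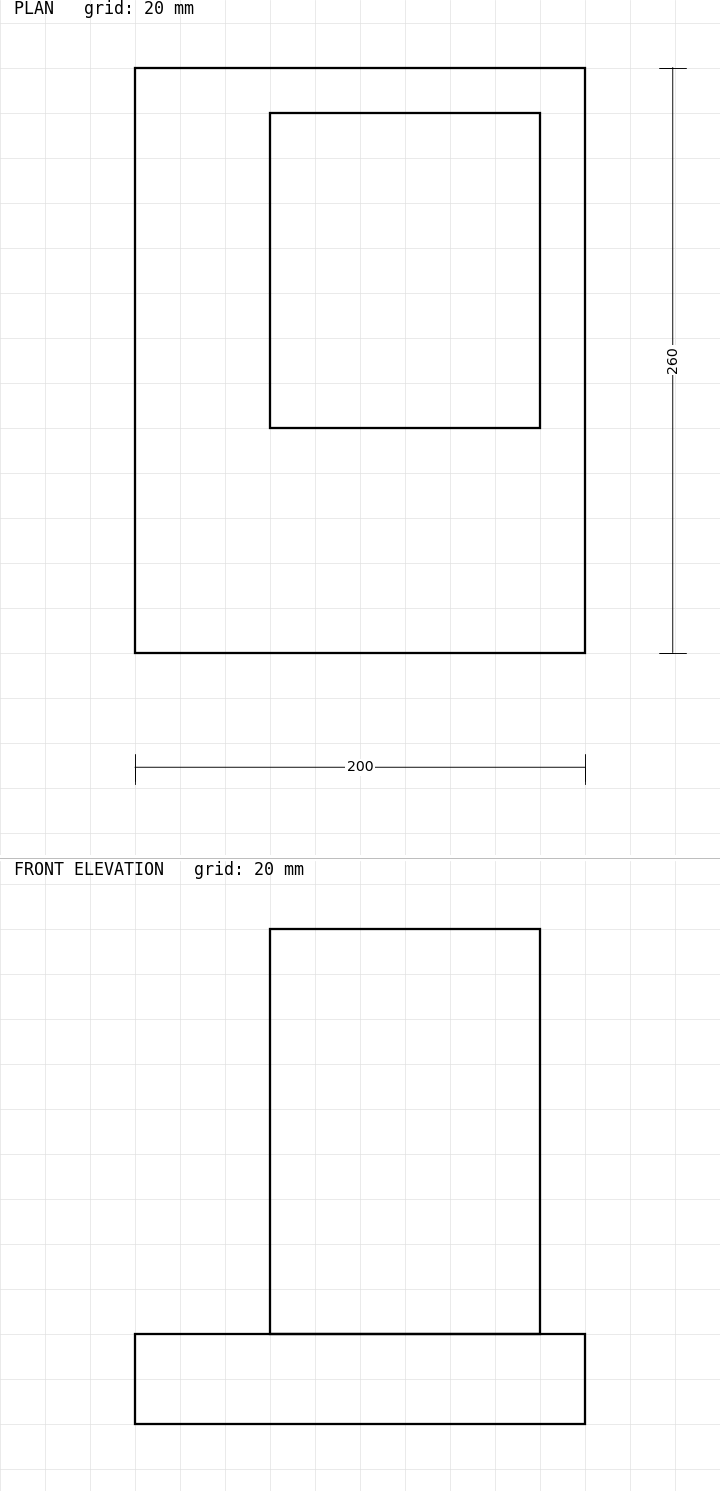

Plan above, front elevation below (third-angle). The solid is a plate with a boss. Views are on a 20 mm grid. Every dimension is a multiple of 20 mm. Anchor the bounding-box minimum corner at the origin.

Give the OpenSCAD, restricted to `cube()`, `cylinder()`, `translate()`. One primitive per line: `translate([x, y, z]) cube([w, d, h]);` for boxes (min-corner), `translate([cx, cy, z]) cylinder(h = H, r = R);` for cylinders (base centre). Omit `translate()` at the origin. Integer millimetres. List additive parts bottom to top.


cube([200, 260, 40]);
translate([60, 100, 40]) cube([120, 140, 180]);


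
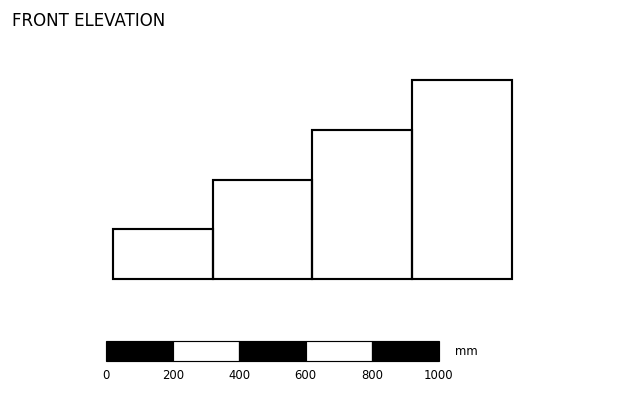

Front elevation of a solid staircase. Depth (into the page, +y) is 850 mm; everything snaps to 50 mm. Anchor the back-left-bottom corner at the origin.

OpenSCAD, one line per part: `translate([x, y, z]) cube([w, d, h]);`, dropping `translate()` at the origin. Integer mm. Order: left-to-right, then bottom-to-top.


cube([300, 850, 150]);
translate([300, 0, 0]) cube([300, 850, 300]);
translate([600, 0, 0]) cube([300, 850, 450]);
translate([900, 0, 0]) cube([300, 850, 600]);


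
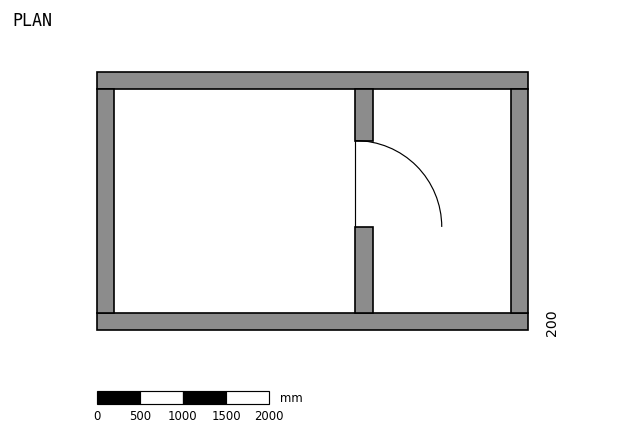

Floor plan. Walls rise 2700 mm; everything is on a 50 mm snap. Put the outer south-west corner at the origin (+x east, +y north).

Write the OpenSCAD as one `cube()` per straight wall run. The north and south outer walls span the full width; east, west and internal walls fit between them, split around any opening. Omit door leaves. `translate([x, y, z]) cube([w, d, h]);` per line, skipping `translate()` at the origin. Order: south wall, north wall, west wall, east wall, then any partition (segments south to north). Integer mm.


cube([5000, 200, 2700]);
translate([0, 2800, 0]) cube([5000, 200, 2700]);
translate([0, 200, 0]) cube([200, 2600, 2700]);
translate([4800, 200, 0]) cube([200, 2600, 2700]);
translate([3000, 200, 0]) cube([200, 1000, 2700]);
translate([3000, 2200, 0]) cube([200, 600, 2700]);


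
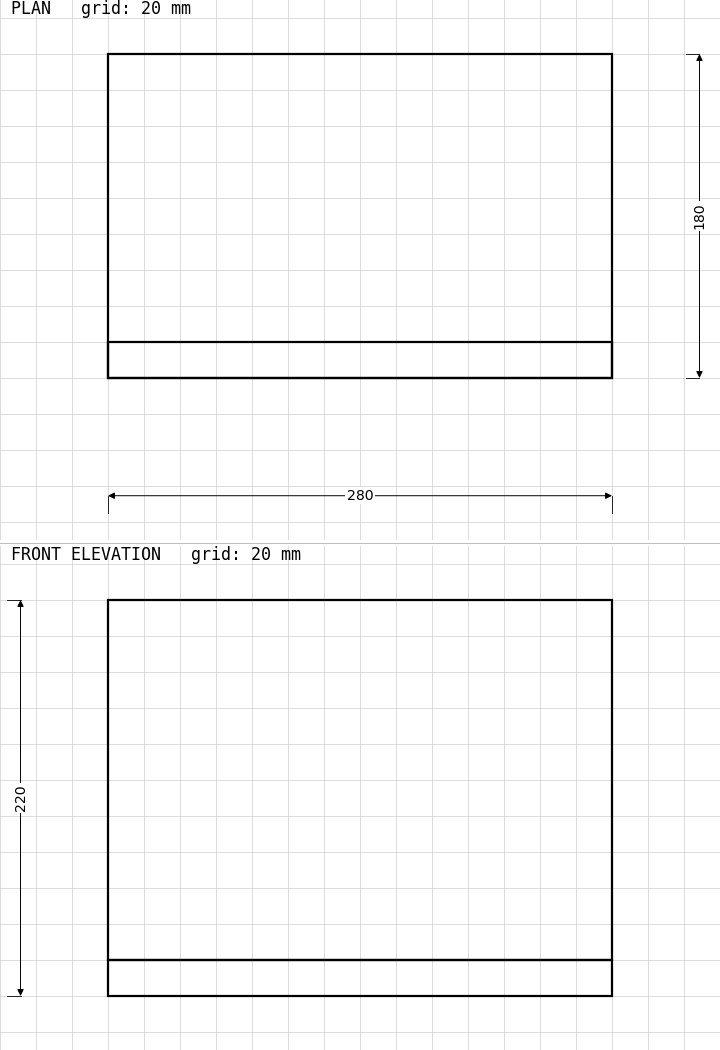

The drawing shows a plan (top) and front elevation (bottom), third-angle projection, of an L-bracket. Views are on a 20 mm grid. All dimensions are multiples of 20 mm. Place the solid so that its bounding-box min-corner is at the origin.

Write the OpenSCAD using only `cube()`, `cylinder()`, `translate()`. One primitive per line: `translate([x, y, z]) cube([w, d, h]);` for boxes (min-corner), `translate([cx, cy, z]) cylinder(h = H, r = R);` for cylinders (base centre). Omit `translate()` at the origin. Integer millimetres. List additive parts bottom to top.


cube([280, 180, 20]);
translate([0, 0, 20]) cube([280, 20, 200]);
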